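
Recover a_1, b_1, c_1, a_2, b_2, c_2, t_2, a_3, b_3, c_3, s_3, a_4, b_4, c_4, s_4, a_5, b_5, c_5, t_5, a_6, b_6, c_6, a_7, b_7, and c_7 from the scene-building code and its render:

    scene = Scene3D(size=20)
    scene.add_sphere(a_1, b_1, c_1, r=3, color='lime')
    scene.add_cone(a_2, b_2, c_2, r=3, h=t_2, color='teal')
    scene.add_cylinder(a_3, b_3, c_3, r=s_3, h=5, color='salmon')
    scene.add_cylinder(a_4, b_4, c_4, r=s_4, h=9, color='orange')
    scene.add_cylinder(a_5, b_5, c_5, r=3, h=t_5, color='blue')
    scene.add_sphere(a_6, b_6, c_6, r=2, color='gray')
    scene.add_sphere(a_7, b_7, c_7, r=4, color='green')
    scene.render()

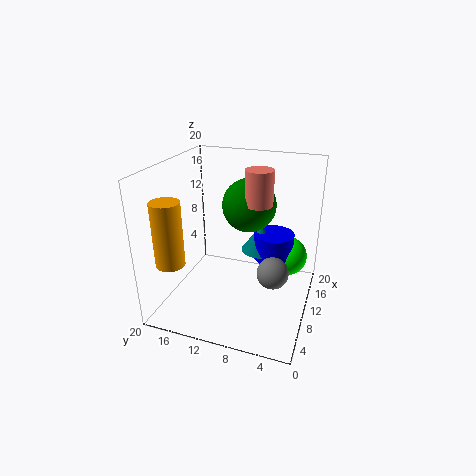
a_1 = 16; b_1 = 4; c_1 = 5; a_2 = 15; b_2 = 8; c_2 = 6; t_2 = 4; a_3 = 13; b_3 = 8; c_3 = 14; s_3 = 2; a_4 = 5; b_4 = 18; c_4 = 7; s_4 = 2; a_5 = 15; b_5 = 6; c_5 = 5; t_5 = 4; a_6 = 6; b_6 = 4; c_6 = 8; a_7 = 15; b_7 = 10; c_7 = 13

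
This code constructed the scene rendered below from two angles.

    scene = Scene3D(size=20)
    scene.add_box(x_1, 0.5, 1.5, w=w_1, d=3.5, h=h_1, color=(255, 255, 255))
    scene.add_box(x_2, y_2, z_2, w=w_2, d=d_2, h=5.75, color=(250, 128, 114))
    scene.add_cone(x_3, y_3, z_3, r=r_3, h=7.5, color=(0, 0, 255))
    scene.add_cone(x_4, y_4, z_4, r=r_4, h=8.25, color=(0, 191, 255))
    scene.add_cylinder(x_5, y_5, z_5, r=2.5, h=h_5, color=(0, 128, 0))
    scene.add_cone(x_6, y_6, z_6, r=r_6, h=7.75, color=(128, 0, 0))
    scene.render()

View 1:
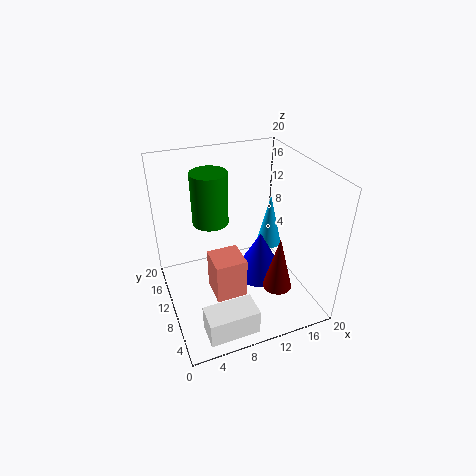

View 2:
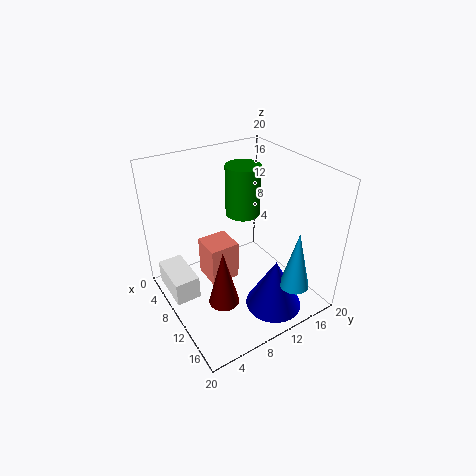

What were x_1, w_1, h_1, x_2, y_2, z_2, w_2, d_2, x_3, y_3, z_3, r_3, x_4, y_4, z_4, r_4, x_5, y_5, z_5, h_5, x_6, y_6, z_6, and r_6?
x_1 = 2.75, w_1 = 6.5, h_1 = 3.5, x_2 = 5.5, y_2 = 6, z_2 = 3, w_2 = 4.25, d_2 = 4.25, x_3 = 15, y_3 = 13, z_3 = 0.25, r_3 = 4, x_4 = 17.25, y_4 = 14.5, z_4 = 4.75, r_4 = 2, x_5 = 7, y_5 = 12.75, z_5 = 11.75, h_5 = 7.25, x_6 = 14, y_6 = 5.25, z_6 = 4, r_6 = 2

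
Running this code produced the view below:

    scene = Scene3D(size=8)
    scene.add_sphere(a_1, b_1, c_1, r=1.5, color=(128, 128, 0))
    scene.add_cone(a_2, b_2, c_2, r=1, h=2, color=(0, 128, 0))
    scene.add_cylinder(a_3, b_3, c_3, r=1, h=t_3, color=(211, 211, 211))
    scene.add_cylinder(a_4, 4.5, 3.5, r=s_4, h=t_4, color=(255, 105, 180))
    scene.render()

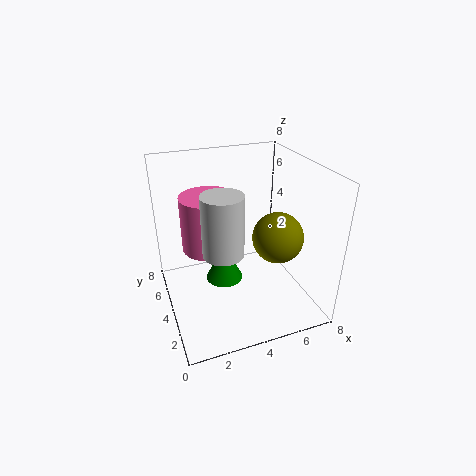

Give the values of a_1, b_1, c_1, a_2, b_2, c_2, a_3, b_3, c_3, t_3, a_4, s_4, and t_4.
a_1 = 6.5
b_1 = 4
c_1 = 3.5
a_2 = 3
b_2 = 3.5
c_2 = 2
a_3 = 2.5
b_3 = 2
c_3 = 4.5
t_3 = 3
a_4 = 2.5
s_4 = 1.5
t_4 = 3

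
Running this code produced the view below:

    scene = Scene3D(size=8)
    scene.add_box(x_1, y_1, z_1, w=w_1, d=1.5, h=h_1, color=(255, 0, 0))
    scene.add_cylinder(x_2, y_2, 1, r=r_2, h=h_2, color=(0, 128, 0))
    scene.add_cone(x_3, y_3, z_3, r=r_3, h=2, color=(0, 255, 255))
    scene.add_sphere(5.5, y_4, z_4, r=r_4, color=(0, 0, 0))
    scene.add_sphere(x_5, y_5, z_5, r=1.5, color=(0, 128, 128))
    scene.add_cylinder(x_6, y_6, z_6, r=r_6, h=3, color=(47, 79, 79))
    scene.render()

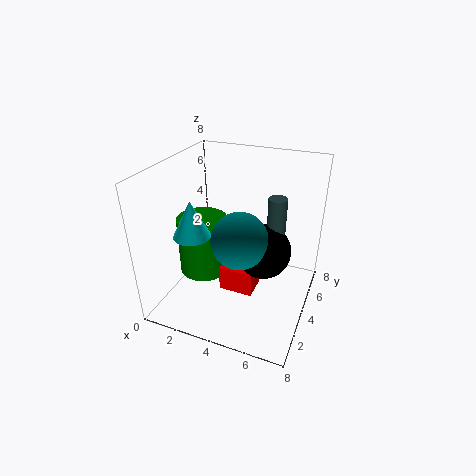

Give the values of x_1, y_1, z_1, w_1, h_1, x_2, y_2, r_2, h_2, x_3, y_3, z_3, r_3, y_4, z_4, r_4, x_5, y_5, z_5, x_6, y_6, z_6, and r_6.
x_1 = 3
y_1 = 3.5
z_1 = 0.5
w_1 = 2
h_1 = 1.5
x_2 = 1.5
y_2 = 4.5
r_2 = 1.5
h_2 = 3.5
x_3 = 2
y_3 = 2.5
z_3 = 4.5
r_3 = 1
y_4 = 4
z_4 = 3.5
r_4 = 1.5
x_5 = 4.5
y_5 = 3
z_5 = 4.5
x_6 = 6
y_6 = 4.5
z_6 = 3.5
r_6 = 0.5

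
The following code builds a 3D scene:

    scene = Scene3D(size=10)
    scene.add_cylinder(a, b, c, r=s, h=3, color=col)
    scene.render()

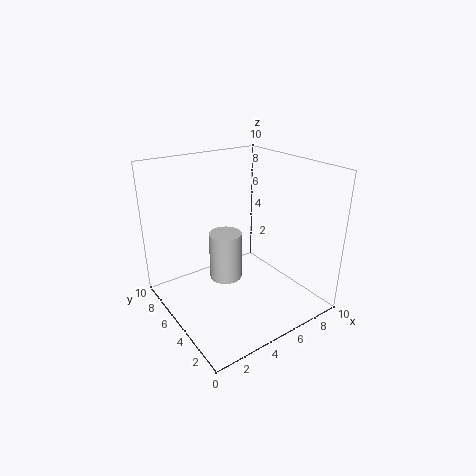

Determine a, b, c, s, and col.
a = 3
b = 3.5
c = 3.5
s = 1
col = 'lightgray'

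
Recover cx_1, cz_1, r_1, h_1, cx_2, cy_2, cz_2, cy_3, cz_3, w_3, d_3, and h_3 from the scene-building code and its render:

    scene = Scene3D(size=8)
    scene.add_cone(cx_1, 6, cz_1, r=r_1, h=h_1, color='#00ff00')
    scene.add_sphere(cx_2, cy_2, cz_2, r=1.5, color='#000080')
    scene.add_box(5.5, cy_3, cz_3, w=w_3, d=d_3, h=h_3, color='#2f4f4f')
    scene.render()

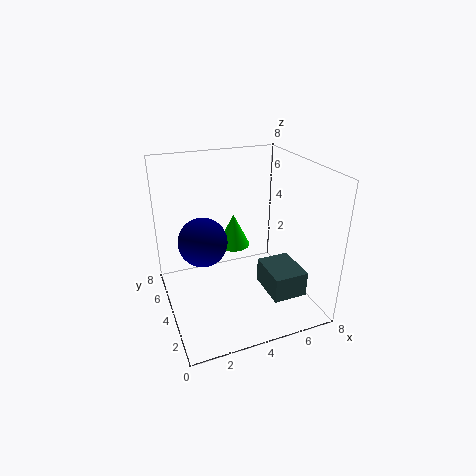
cx_1 = 4.5; cz_1 = 2.5; r_1 = 1; h_1 = 2; cx_2 = 2.5; cy_2 = 6; cz_2 = 3; cy_3 = 2; cz_3 = 0.5; w_3 = 2; d_3 = 2.5; h_3 = 1.5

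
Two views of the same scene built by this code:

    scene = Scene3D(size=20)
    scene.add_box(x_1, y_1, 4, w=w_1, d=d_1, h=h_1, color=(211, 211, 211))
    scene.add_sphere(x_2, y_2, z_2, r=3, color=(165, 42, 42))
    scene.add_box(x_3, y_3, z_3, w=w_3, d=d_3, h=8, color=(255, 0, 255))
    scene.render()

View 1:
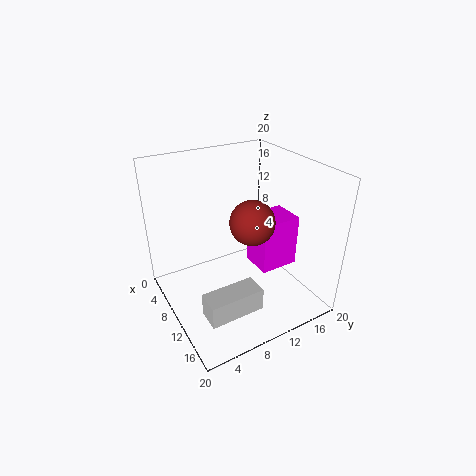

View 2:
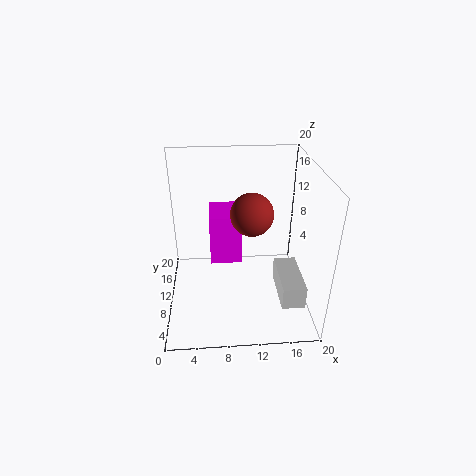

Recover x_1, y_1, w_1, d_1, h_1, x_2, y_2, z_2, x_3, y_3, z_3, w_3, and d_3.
x_1 = 15; y_1 = 2; w_1 = 3; d_1 = 7; h_1 = 3; x_2 = 12; y_2 = 11; z_2 = 13; x_3 = 6; y_3 = 14; z_3 = 3; w_3 = 5; d_3 = 6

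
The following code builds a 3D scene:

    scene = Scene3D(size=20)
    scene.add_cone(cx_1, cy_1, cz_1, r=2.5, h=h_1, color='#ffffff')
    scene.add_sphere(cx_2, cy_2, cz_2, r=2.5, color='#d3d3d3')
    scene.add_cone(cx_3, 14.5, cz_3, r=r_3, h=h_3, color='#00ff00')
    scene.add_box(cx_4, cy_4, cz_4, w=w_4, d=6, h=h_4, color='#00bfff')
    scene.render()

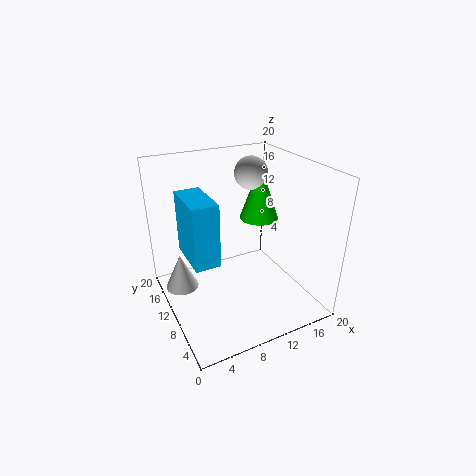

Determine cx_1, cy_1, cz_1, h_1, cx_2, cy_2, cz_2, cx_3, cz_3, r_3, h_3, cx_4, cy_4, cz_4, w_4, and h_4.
cx_1 = 3; cy_1 = 15.5; cz_1 = 0.5; h_1 = 5.5; cx_2 = 15; cy_2 = 15.5; cz_2 = 17; cx_3 = 16; cz_3 = 10; r_3 = 3; h_3 = 8.5; cx_4 = 1.5; cy_4 = 3.5; cz_4 = 11; w_4 = 3; h_4 = 7.5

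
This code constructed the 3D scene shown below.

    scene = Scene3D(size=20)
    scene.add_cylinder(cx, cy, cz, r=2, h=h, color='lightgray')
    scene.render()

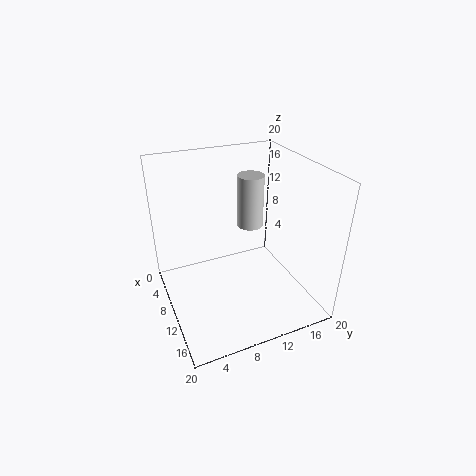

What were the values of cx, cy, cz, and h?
cx = 5.5; cy = 14; cz = 9; h = 8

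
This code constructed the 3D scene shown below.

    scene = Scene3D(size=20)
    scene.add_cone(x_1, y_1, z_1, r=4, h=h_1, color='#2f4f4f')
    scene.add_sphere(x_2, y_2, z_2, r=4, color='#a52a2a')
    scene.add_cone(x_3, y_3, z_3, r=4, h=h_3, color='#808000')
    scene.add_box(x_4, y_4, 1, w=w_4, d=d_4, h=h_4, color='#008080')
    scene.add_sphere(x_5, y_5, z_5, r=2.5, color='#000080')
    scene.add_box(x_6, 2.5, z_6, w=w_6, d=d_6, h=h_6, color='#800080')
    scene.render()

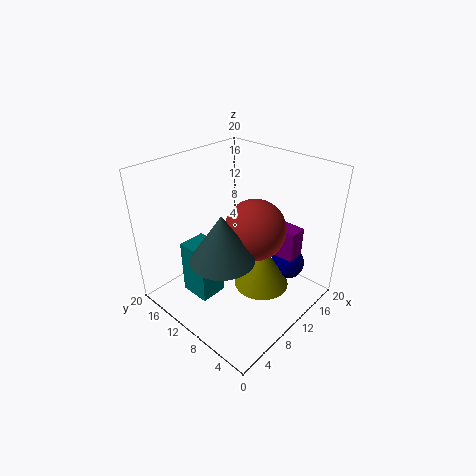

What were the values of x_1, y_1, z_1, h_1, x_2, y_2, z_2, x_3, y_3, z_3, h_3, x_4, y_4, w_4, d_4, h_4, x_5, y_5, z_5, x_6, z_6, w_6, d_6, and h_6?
x_1 = 4.5, y_1 = 7.5, z_1 = 10.5, h_1 = 6, x_2 = 10, y_2 = 7, z_2 = 12.5, x_3 = 12.5, y_3 = 7.5, z_3 = 2, h_3 = 6.5, x_4 = 4.5, y_4 = 11.5, w_4 = 4, d_4 = 4.5, h_4 = 8, x_5 = 17, y_5 = 6, z_5 = 4, x_6 = 12, z_6 = 8.5, w_6 = 2.5, d_6 = 6, h_6 = 4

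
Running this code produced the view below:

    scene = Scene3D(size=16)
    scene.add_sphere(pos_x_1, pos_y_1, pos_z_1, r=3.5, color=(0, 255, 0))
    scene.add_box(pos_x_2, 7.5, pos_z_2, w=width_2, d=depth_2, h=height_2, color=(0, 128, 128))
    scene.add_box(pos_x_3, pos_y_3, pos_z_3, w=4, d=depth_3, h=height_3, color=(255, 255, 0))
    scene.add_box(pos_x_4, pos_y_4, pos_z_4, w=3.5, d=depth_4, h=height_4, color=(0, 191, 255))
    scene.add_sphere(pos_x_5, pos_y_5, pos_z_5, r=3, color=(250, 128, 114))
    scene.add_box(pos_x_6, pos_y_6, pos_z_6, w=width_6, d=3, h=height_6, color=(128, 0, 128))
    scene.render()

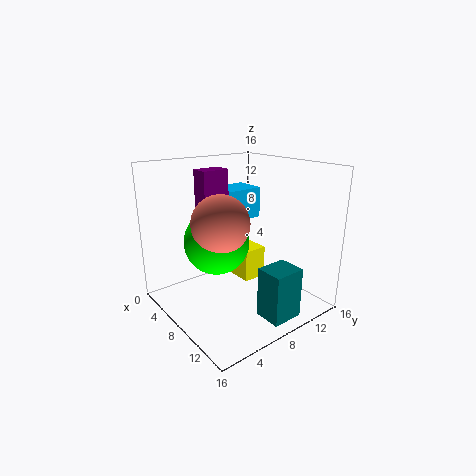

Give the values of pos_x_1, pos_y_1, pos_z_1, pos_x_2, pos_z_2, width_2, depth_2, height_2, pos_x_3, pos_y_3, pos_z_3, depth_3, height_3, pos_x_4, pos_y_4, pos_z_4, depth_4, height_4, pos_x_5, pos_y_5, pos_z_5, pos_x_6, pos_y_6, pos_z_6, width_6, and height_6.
pos_x_1 = 7.5; pos_y_1 = 5.5; pos_z_1 = 8; pos_x_2 = 12; pos_z_2 = 0.5; width_2 = 3; depth_2 = 3.5; height_2 = 5.5; pos_x_3 = 2.5; pos_y_3 = 10.5; pos_z_3 = 1; depth_3 = 3; height_3 = 4; pos_x_4 = 3.5; pos_y_4 = 7.5; pos_z_4 = 9.5; depth_4 = 4.5; height_4 = 3.5; pos_x_5 = 9; pos_y_5 = 5; pos_z_5 = 10.5; pos_x_6 = 5; pos_y_6 = 4.5; pos_z_6 = 9; width_6 = 2; height_6 = 6.5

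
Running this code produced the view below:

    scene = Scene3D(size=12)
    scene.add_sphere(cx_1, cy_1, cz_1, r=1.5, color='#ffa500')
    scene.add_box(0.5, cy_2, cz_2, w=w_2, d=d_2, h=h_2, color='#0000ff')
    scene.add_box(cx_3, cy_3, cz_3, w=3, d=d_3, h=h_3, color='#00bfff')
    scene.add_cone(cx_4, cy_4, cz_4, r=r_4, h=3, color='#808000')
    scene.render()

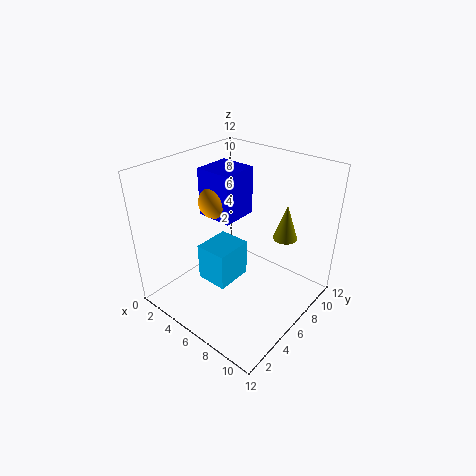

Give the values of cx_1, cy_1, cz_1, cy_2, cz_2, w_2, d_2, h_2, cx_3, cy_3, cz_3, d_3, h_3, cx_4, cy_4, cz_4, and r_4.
cx_1 = 2, cy_1 = 7.5, cz_1 = 7.5, cy_2 = 7, cz_2 = 6, w_2 = 3.5, d_2 = 3.5, h_2 = 4.5, cx_3 = 2, cy_3 = 5, cz_3 = 0.5, d_3 = 3.5, h_3 = 3.5, cx_4 = 9, cy_4 = 8.5, cz_4 = 6, r_4 = 1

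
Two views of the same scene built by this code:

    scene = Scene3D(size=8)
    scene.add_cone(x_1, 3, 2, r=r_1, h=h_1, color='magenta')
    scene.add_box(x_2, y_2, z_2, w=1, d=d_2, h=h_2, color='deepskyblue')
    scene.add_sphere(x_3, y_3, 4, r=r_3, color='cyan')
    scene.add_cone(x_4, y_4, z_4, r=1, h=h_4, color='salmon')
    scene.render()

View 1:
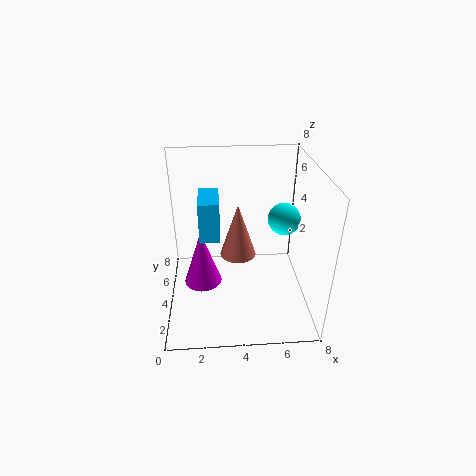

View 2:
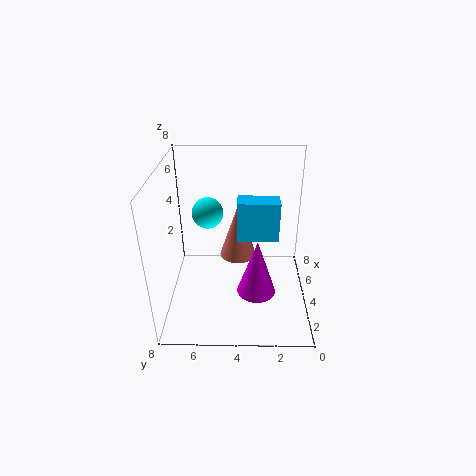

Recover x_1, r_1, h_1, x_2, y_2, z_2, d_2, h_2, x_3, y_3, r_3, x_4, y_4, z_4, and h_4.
x_1 = 2, r_1 = 1, h_1 = 3, x_2 = 2, y_2 = 2, z_2 = 5, d_2 = 2, h_2 = 2, x_3 = 7, y_3 = 6, r_3 = 1, x_4 = 4, y_4 = 4, z_4 = 3, h_4 = 3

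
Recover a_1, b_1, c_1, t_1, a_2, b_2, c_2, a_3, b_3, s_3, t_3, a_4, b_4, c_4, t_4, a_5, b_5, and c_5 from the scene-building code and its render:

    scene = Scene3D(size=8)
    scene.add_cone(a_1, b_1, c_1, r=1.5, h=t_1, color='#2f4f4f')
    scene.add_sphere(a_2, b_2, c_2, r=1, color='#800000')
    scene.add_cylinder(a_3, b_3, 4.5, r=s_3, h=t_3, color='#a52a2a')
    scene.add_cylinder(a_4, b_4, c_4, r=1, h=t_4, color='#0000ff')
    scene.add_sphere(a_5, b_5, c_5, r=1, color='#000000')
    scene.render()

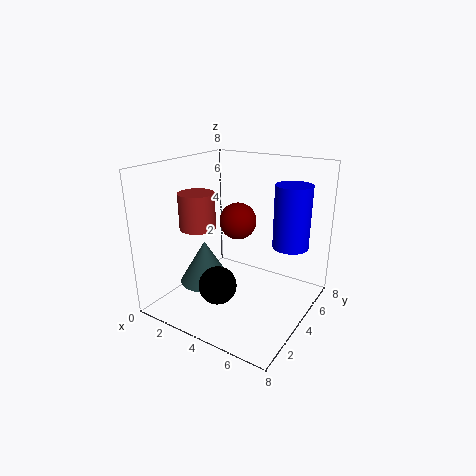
a_1 = 2; b_1 = 3.5; c_1 = 1; t_1 = 2.5; a_2 = 4; b_2 = 4; c_2 = 5; a_3 = 2; b_3 = 3; s_3 = 1; t_3 = 2; a_4 = 6.5; b_4 = 5.5; c_4 = 3.5; t_4 = 3.5; a_5 = 4; b_5 = 2; c_5 = 2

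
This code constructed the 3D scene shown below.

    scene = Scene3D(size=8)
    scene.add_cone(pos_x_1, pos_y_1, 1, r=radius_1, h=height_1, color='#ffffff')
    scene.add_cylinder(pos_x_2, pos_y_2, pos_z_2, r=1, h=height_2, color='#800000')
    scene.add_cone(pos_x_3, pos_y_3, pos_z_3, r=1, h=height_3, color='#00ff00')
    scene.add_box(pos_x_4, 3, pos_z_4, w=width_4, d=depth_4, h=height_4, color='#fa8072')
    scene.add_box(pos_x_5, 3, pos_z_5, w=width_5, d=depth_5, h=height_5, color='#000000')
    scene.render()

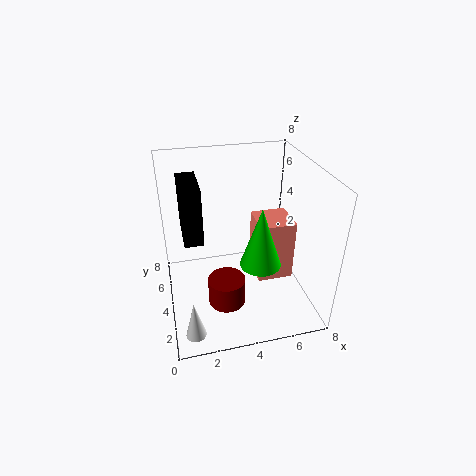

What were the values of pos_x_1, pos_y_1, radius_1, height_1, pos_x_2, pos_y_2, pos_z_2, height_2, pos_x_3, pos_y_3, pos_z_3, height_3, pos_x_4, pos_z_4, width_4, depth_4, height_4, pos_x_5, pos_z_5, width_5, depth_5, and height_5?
pos_x_1 = 1
pos_y_1 = 0.5
radius_1 = 0.5
height_1 = 2
pos_x_2 = 3
pos_y_2 = 2.5
pos_z_2 = 1
height_2 = 1.5
pos_x_3 = 4.5
pos_y_3 = 1.5
pos_z_3 = 4
height_3 = 3
pos_x_4 = 5
pos_z_4 = 1.5
width_4 = 2
depth_4 = 2
height_4 = 3.5
pos_x_5 = 1
pos_z_5 = 4.5
width_5 = 1
depth_5 = 2.5
height_5 = 3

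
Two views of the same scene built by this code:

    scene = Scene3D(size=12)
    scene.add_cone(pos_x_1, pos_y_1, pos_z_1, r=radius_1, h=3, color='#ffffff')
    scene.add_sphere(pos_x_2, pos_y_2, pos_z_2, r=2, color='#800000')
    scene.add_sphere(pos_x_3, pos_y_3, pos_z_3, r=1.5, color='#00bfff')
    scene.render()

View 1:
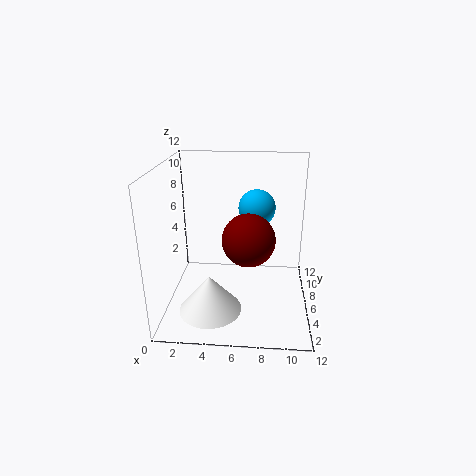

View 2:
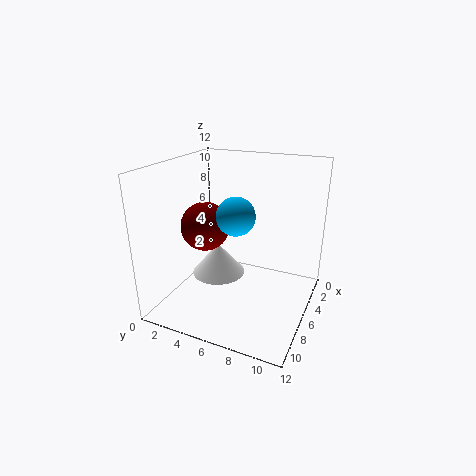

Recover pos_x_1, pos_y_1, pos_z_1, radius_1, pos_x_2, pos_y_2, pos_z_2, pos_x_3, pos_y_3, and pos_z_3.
pos_x_1 = 4, pos_y_1 = 3, pos_z_1 = 1, radius_1 = 2.5, pos_x_2 = 7, pos_y_2 = 3.5, pos_z_2 = 7, pos_x_3 = 7.5, pos_y_3 = 6.5, pos_z_3 = 8.5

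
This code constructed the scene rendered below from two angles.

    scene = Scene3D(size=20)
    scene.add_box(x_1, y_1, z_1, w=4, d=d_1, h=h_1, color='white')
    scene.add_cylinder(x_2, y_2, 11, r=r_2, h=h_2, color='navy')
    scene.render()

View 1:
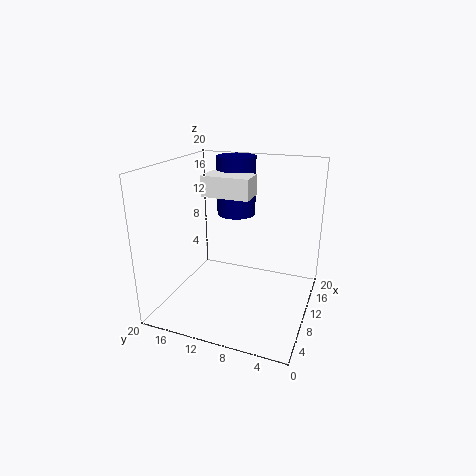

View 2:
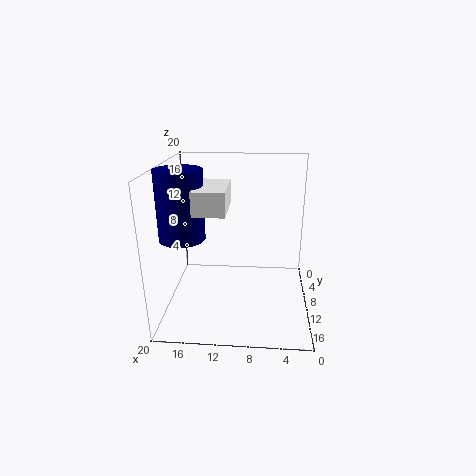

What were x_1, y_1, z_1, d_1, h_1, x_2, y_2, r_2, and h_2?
x_1 = 11
y_1 = 9
z_1 = 15
d_1 = 7
h_1 = 3
x_2 = 17
y_2 = 13
r_2 = 3
h_2 = 9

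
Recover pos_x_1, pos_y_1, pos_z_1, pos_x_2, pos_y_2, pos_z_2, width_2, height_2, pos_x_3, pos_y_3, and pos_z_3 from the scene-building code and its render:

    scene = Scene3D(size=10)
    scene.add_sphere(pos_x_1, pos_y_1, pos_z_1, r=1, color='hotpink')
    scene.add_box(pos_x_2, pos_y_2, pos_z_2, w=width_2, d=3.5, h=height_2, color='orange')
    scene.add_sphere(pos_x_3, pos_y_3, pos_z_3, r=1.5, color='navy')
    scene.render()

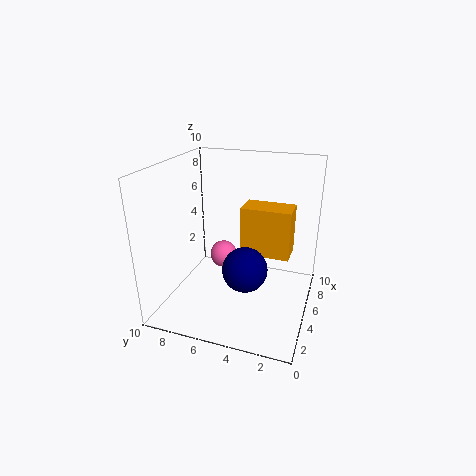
pos_x_1 = 6, pos_y_1 = 6.5, pos_z_1 = 3, pos_x_2 = 5.5, pos_y_2 = 1.5, pos_z_2 = 3.5, width_2 = 2, height_2 = 3.5, pos_x_3 = 3.5, pos_y_3 = 4, pos_z_3 = 3.5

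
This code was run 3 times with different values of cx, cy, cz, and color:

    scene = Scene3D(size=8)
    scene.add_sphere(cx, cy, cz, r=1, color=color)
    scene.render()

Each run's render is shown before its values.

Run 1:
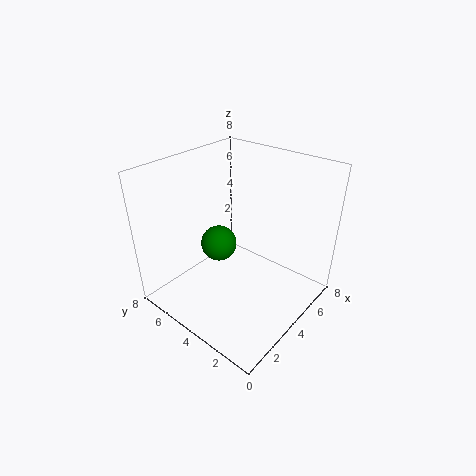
cx = 3.5, cy = 5, cz = 3.5, color = 'green'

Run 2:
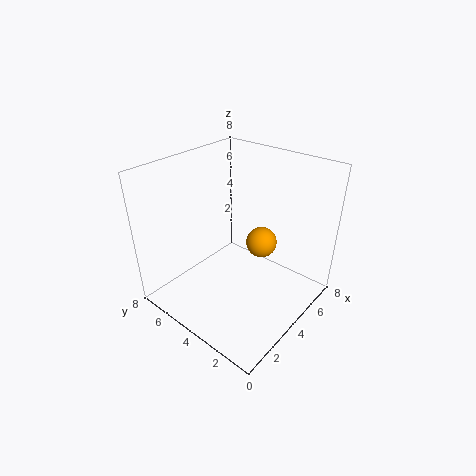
cx = 7, cy = 4.5, cz = 2, color = 'orange'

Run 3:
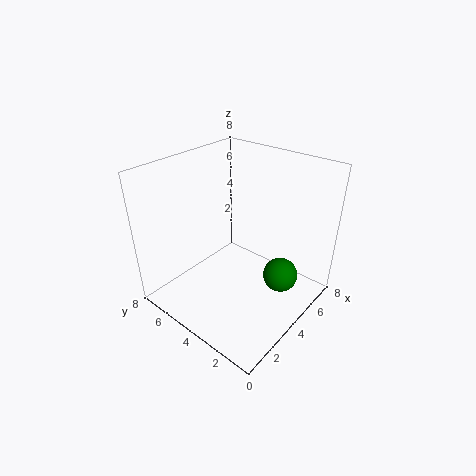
cx = 5.5, cy = 2, cz = 1.5, color = 'green'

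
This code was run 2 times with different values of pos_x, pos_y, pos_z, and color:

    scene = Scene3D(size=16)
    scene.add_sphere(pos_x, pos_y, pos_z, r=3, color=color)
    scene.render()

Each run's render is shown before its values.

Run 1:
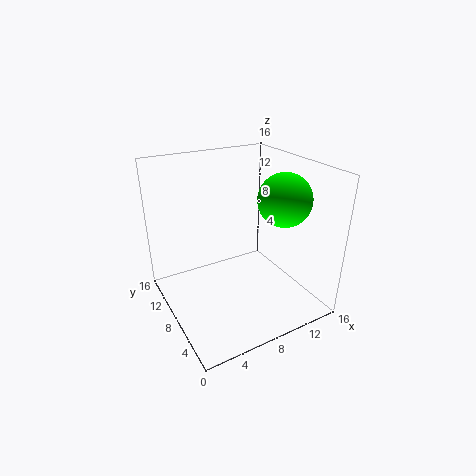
pos_x = 13
pos_y = 6.5
pos_z = 12
color = 'lime'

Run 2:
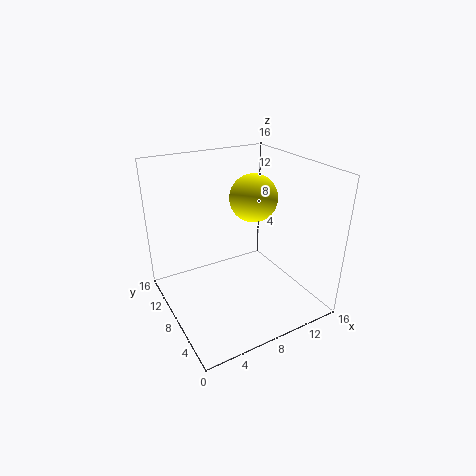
pos_x = 12.5
pos_y = 12
pos_z = 10.5
color = 'yellow'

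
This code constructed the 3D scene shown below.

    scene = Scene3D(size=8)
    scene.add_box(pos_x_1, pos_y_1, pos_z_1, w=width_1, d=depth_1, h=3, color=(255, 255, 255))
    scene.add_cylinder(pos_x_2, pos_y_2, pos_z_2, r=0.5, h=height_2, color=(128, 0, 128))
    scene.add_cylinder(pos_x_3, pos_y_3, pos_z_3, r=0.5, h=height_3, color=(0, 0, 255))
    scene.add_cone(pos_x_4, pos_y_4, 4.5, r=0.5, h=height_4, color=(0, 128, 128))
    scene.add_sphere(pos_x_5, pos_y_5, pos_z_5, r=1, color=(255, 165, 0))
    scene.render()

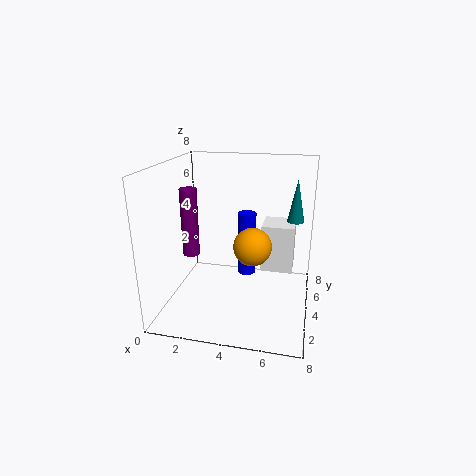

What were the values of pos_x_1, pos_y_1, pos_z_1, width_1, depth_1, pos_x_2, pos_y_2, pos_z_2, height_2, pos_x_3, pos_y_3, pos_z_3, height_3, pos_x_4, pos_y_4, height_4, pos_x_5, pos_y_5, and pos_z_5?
pos_x_1 = 5, pos_y_1 = 6, pos_z_1 = 1, width_1 = 2, depth_1 = 2, pos_x_2 = 1, pos_y_2 = 4.5, pos_z_2 = 2.5, height_2 = 4, pos_x_3 = 4.5, pos_y_3 = 4, pos_z_3 = 2, height_3 = 3.5, pos_x_4 = 7, pos_y_4 = 6, height_4 = 2.5, pos_x_5 = 5, pos_y_5 = 3, pos_z_5 = 4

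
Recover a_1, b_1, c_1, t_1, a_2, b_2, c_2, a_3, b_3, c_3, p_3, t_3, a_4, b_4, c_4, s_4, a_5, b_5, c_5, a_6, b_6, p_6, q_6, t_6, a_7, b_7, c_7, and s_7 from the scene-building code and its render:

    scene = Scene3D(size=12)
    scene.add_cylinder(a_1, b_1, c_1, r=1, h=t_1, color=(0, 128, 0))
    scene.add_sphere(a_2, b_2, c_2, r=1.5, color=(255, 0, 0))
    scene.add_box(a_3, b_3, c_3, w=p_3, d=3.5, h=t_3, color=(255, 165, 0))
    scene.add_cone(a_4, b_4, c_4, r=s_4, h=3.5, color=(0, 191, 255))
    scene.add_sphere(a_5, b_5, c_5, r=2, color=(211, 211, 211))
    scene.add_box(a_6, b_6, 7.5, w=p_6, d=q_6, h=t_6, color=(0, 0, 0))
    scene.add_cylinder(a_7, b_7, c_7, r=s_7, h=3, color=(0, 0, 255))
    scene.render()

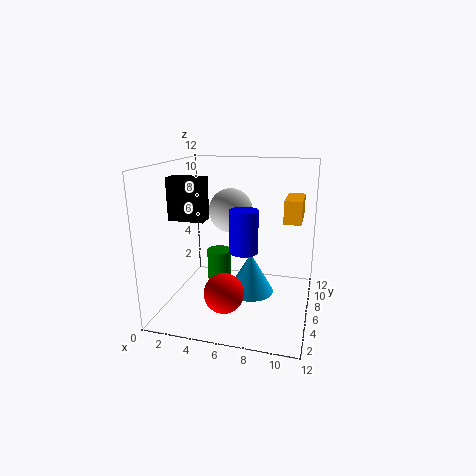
a_1 = 4.5
b_1 = 5.5
c_1 = 2.5
t_1 = 2.5
a_2 = 6
b_2 = 2
c_2 = 3
a_3 = 9.5
b_3 = 7.5
c_3 = 7
p_3 = 1.5
t_3 = 2
a_4 = 7
b_4 = 6.5
c_4 = 1
s_4 = 2
a_5 = 4.5
b_5 = 9
c_5 = 7.5
a_6 = 0.5
b_6 = 4.5
p_6 = 3
q_6 = 1.5
t_6 = 3.5
a_7 = 7.5
b_7 = 2
c_7 = 6.5
s_7 = 1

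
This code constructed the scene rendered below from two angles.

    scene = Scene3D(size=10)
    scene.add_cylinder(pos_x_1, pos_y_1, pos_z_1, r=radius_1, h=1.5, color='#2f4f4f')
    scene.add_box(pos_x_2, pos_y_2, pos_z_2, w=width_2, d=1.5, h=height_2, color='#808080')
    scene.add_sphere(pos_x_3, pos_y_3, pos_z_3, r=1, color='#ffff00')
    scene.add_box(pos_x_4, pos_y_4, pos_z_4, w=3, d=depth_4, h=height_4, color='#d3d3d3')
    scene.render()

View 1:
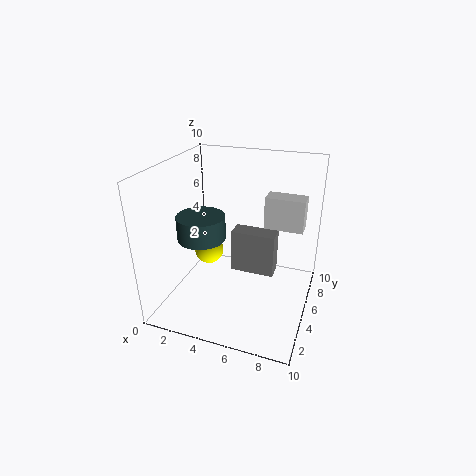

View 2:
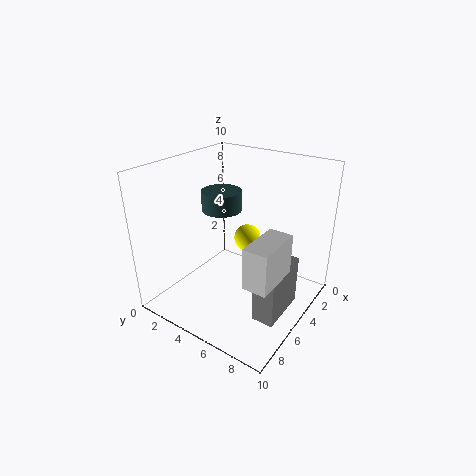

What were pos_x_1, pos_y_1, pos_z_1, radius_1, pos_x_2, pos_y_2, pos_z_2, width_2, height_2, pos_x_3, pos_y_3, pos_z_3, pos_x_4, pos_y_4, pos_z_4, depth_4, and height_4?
pos_x_1 = 3.5
pos_y_1 = 2.5
pos_z_1 = 6
radius_1 = 1.5
pos_x_2 = 3.5
pos_y_2 = 7.5
pos_z_2 = 0.5
width_2 = 3.5
height_2 = 3.5
pos_x_3 = 3
pos_y_3 = 4.5
pos_z_3 = 4
pos_x_4 = 6
pos_y_4 = 8
pos_z_4 = 4.5
depth_4 = 1.5
height_4 = 2.5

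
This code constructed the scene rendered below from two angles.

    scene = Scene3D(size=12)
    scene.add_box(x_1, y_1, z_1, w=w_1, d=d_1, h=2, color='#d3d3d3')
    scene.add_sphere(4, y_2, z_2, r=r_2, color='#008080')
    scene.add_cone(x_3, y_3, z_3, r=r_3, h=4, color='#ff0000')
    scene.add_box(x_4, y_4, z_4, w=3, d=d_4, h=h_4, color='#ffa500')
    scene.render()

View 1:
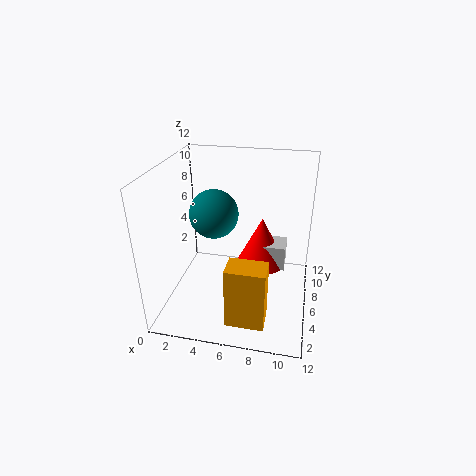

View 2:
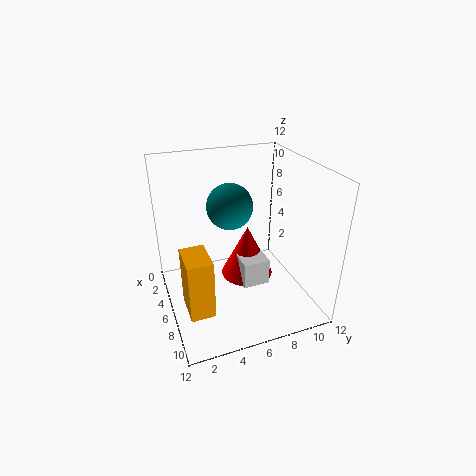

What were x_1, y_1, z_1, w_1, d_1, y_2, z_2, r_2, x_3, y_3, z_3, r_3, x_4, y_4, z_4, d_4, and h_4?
x_1 = 8; y_1 = 5; z_1 = 4; w_1 = 2; d_1 = 2; y_2 = 6; z_2 = 8; r_2 = 2; x_3 = 8; y_3 = 6; z_3 = 4; r_3 = 2; x_4 = 6; y_4 = 1; z_4 = 1; d_4 = 2; h_4 = 5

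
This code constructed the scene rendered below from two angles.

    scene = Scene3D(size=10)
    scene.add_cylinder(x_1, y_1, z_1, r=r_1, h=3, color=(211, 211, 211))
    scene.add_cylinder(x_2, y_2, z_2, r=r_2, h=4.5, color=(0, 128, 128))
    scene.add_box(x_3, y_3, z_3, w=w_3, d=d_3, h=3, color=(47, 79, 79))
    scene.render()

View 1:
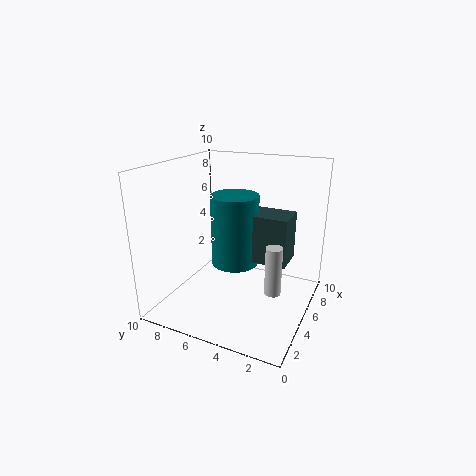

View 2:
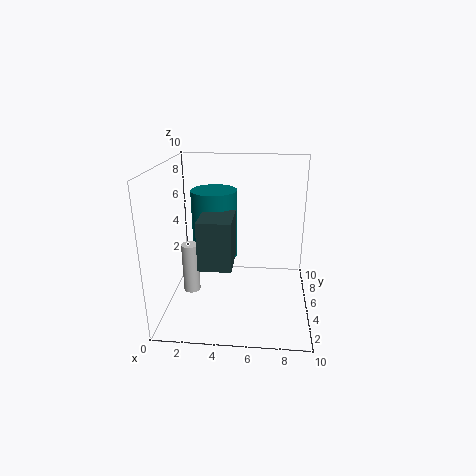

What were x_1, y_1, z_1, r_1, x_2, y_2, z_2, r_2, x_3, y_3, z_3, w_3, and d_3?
x_1 = 2.5; y_1 = 1.5; z_1 = 3; r_1 = 0.5; x_2 = 3.5; y_2 = 4.5; z_2 = 4; r_2 = 1.5; x_3 = 3; y_3 = 1; z_3 = 4.5; w_3 = 2; d_3 = 2.5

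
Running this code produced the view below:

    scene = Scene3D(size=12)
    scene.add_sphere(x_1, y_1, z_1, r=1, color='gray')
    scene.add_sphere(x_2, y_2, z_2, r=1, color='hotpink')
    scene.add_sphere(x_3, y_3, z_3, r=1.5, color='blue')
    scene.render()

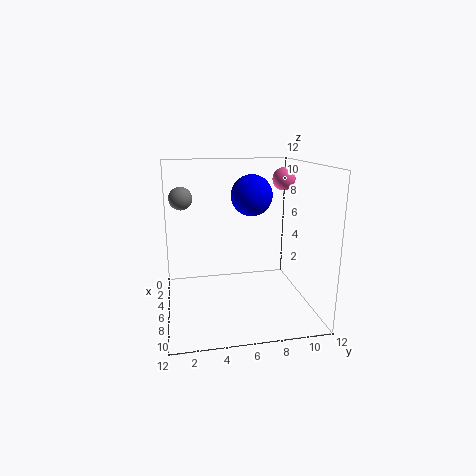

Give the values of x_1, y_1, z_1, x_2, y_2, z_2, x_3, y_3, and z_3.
x_1 = 3.5, y_1 = 1.5, z_1 = 9, x_2 = 4, y_2 = 10.5, z_2 = 10.5, x_3 = 8.5, y_3 = 6.5, z_3 = 10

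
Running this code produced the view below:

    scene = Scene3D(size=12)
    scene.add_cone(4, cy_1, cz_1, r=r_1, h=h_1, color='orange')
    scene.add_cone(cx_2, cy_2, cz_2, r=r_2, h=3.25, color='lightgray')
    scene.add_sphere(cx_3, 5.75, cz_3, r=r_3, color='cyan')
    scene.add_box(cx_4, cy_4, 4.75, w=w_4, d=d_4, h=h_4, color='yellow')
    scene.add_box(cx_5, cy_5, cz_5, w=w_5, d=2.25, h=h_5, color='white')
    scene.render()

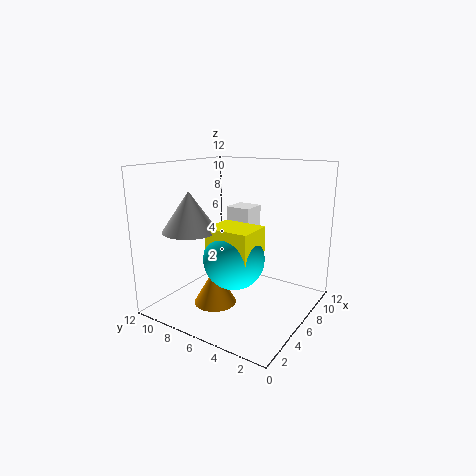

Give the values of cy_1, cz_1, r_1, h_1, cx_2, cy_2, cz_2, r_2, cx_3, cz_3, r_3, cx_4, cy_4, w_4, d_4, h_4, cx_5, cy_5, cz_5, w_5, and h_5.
cy_1 = 7, cz_1 = 0.75, r_1 = 1.75, h_1 = 3, cx_2 = 3.5, cy_2 = 9, cz_2 = 6.75, r_2 = 2.25, cx_3 = 5, cz_3 = 4.5, r_3 = 2.5, cx_4 = 3.5, cy_4 = 3.75, w_4 = 3, d_4 = 3.75, h_4 = 2.5, cx_5 = 8, cy_5 = 6.25, cz_5 = 4.25, w_5 = 2.25, h_5 = 3.75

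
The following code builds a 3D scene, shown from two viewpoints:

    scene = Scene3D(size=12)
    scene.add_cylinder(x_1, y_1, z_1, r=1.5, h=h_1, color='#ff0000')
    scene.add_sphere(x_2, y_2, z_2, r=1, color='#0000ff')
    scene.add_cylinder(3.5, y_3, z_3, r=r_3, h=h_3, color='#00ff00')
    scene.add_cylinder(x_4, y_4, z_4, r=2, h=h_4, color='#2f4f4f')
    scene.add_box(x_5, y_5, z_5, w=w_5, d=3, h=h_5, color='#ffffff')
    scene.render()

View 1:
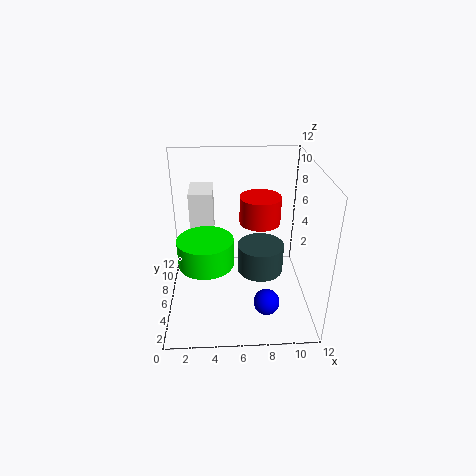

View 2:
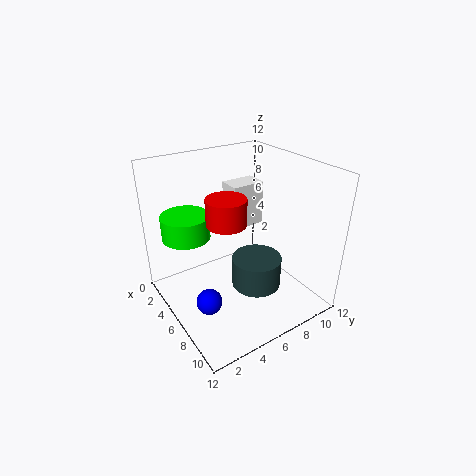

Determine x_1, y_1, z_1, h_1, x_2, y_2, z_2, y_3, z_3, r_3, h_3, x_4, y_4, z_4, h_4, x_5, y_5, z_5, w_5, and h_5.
x_1 = 7.5
y_1 = 4
z_1 = 8.5
h_1 = 2
x_2 = 8
y_2 = 2
z_2 = 2.5
y_3 = 2.5
z_3 = 6
r_3 = 2
h_3 = 2
x_4 = 8
y_4 = 6.5
z_4 = 2.5
h_4 = 2.5
x_5 = 2
y_5 = 7
z_5 = 5.5
w_5 = 2
h_5 = 4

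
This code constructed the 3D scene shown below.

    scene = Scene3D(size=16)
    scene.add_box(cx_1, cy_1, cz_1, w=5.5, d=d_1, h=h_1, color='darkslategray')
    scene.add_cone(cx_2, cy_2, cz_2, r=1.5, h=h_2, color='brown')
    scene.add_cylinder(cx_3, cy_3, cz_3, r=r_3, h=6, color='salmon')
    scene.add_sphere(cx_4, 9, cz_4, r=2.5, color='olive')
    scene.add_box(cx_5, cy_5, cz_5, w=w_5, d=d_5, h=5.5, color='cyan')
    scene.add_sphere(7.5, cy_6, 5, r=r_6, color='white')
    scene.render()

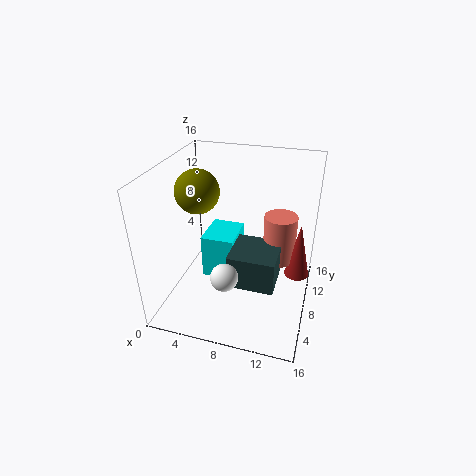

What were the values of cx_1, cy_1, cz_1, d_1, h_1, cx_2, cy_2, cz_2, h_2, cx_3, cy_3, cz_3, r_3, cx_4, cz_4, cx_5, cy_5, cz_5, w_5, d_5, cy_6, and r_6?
cx_1 = 7; cy_1 = 6.5; cz_1 = 2; d_1 = 5.5; h_1 = 4; cx_2 = 14.5; cy_2 = 12; cz_2 = 1.5; h_2 = 7; cx_3 = 12; cy_3 = 12.5; cz_3 = 3; r_3 = 2; cx_4 = 3; cz_4 = 12.5; cx_5 = 3; cy_5 = 9; cz_5 = 1; w_5 = 4; d_5 = 5; cy_6 = 4.5; r_6 = 1.5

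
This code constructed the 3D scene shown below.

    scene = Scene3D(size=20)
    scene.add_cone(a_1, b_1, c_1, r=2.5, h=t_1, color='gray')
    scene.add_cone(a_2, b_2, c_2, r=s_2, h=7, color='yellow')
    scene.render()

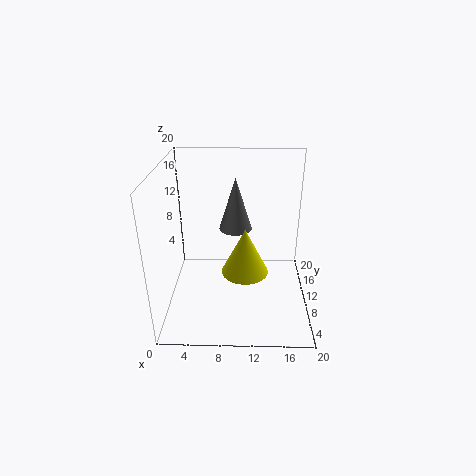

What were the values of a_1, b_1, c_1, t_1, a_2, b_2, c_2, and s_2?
a_1 = 9.5
b_1 = 15
c_1 = 9
t_1 = 8
a_2 = 11
b_2 = 11.5
c_2 = 3.5
s_2 = 3.5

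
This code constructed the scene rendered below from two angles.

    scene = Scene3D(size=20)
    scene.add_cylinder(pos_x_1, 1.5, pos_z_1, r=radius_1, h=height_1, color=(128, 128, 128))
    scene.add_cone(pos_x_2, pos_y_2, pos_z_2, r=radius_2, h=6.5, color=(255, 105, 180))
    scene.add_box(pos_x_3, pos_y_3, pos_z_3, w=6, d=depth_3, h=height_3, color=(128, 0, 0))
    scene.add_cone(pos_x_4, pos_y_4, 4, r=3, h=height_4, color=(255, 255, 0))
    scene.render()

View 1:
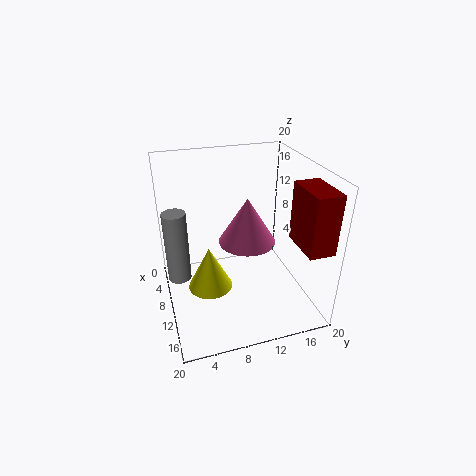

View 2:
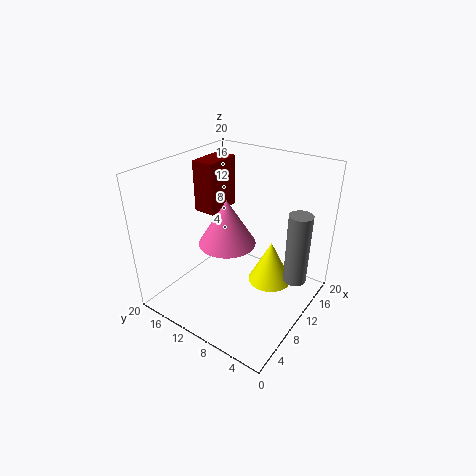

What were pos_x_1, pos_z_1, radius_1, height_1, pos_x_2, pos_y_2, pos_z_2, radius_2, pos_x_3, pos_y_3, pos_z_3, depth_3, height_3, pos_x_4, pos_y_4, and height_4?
pos_x_1 = 11
pos_z_1 = 6
radius_1 = 1.5
height_1 = 9.5
pos_x_2 = 9.5
pos_y_2 = 11.5
pos_z_2 = 9
radius_2 = 4
pos_x_3 = 12.5
pos_y_3 = 16.5
pos_z_3 = 10.5
depth_3 = 3.5
height_3 = 8
pos_x_4 = 11.5
pos_y_4 = 5.5
height_4 = 6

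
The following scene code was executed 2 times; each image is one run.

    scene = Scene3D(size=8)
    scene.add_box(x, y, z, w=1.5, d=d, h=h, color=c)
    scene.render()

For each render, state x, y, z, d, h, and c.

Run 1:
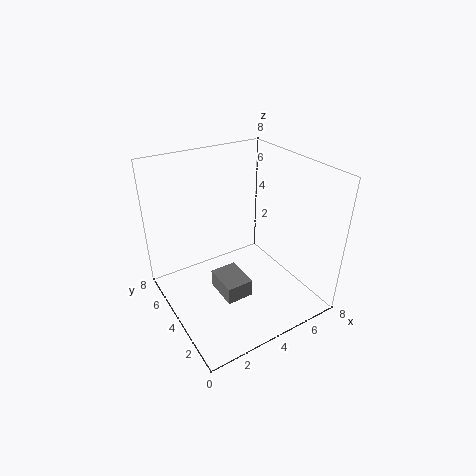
x = 2.5, y = 2.5, z = 1, d = 2, h = 1, c = 'gray'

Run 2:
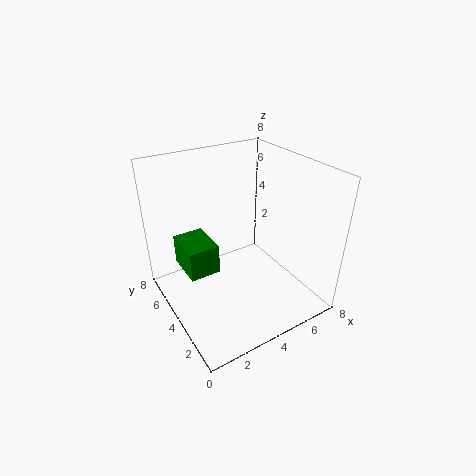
x = 0.5, y = 2.5, z = 3.5, d = 2, h = 1.5, c = 'green'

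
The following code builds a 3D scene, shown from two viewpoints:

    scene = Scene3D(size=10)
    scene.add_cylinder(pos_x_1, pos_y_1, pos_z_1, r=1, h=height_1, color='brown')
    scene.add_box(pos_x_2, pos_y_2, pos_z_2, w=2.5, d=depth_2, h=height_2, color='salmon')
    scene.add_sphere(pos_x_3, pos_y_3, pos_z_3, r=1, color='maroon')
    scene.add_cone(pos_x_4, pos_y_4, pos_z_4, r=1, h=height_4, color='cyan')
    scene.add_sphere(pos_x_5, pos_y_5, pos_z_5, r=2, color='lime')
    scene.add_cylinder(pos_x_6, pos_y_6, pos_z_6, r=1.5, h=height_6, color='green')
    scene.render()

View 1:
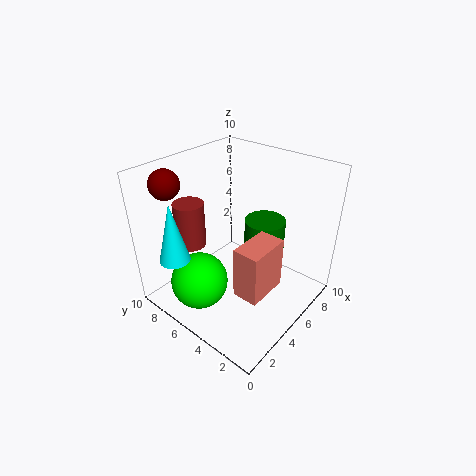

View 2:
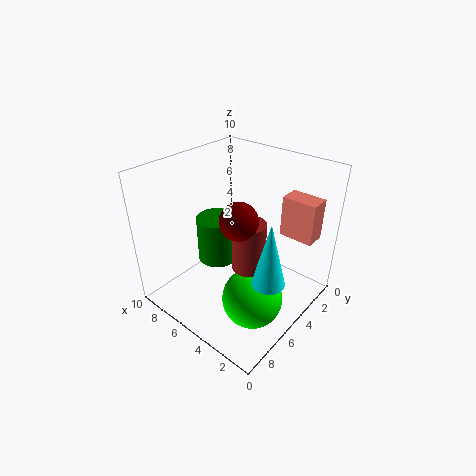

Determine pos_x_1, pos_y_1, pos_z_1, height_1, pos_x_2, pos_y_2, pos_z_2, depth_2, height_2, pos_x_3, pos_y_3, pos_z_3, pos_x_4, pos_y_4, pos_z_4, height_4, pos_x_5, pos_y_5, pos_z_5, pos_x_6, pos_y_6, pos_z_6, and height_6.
pos_x_1 = 2.5; pos_y_1 = 7; pos_z_1 = 5; height_1 = 3; pos_x_2 = 1; pos_y_2 = 0.5; pos_z_2 = 4.5; depth_2 = 1.5; height_2 = 3; pos_x_3 = 2; pos_y_3 = 8.5; pos_z_3 = 9; pos_x_4 = 1; pos_y_4 = 7; pos_z_4 = 4.5; height_4 = 4; pos_x_5 = 2.5; pos_y_5 = 6.5; pos_z_5 = 2; pos_x_6 = 7.5; pos_y_6 = 4.5; pos_z_6 = 2; height_6 = 3.5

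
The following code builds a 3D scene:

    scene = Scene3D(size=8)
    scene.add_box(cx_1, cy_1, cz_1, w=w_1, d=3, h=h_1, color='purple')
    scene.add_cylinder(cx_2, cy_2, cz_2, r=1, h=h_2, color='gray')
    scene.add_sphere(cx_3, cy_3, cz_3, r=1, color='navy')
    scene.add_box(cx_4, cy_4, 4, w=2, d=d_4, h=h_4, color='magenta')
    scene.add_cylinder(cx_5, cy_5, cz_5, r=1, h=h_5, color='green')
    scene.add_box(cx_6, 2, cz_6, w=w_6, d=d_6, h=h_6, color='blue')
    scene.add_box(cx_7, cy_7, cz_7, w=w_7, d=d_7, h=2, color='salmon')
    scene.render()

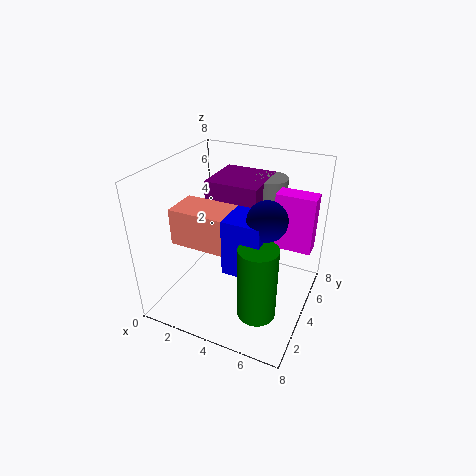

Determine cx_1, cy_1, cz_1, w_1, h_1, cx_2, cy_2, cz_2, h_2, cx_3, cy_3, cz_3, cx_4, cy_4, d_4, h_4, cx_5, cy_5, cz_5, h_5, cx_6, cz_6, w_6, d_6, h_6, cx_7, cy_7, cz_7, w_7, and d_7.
cx_1 = 2; cy_1 = 4; cz_1 = 5; w_1 = 3; h_1 = 2; cx_2 = 5; cy_2 = 6; cz_2 = 6; h_2 = 1; cx_3 = 6; cy_3 = 3; cz_3 = 6; cx_4 = 6; cy_4 = 4; d_4 = 1; h_4 = 3; cx_5 = 6; cy_5 = 2; cz_5 = 1; h_5 = 4; cx_6 = 4; cz_6 = 3; w_6 = 2; d_6 = 3; h_6 = 3; cx_7 = 1; cy_7 = 2; cz_7 = 4; w_7 = 3; d_7 = 2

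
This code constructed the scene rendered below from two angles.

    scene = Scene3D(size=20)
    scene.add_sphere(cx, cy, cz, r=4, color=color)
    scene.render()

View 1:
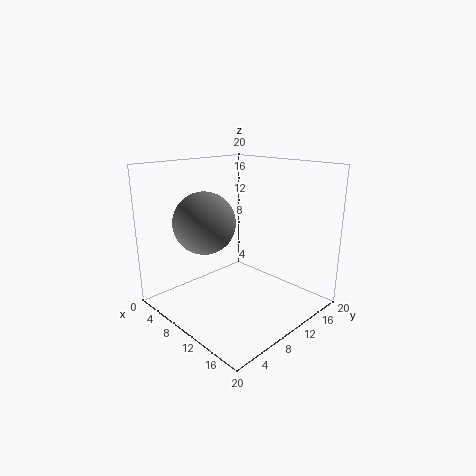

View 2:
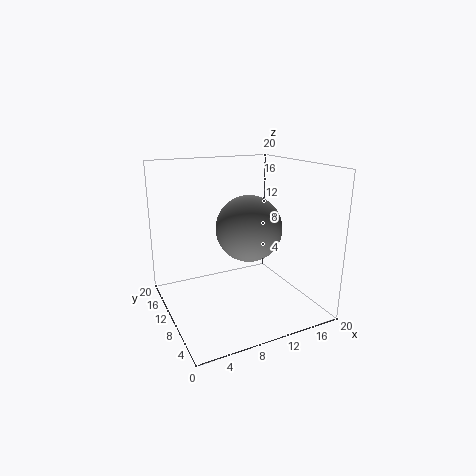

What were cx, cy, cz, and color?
cx = 9, cy = 5, cz = 13, color = 'gray'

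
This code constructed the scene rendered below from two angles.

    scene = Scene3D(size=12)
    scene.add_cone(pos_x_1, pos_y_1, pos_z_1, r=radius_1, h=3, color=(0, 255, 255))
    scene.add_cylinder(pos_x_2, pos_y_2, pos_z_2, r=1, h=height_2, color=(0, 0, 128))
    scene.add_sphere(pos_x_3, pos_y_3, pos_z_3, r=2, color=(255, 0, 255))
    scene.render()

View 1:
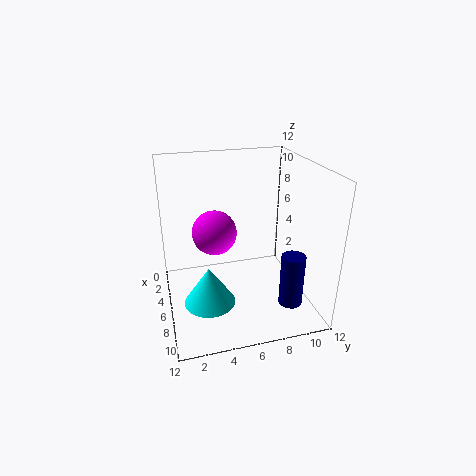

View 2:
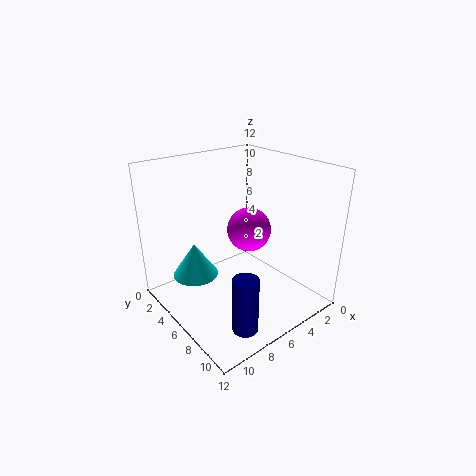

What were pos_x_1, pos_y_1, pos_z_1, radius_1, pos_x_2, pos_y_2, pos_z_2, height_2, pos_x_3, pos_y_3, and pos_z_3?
pos_x_1 = 8.5
pos_y_1 = 3
pos_z_1 = 2
radius_1 = 2
pos_x_2 = 8.5
pos_y_2 = 10
pos_z_2 = 0.5
height_2 = 4.5
pos_x_3 = 3.5
pos_y_3 = 4.5
pos_z_3 = 5.5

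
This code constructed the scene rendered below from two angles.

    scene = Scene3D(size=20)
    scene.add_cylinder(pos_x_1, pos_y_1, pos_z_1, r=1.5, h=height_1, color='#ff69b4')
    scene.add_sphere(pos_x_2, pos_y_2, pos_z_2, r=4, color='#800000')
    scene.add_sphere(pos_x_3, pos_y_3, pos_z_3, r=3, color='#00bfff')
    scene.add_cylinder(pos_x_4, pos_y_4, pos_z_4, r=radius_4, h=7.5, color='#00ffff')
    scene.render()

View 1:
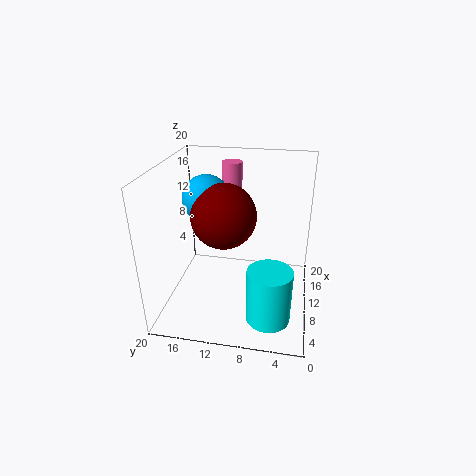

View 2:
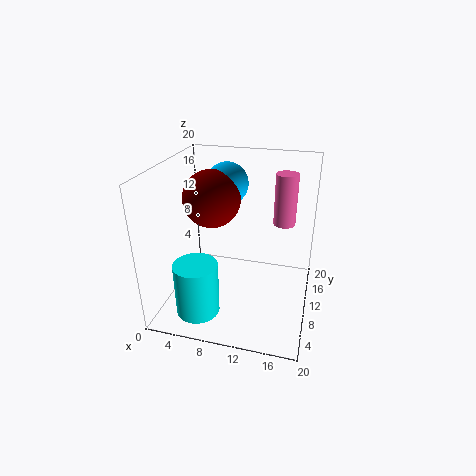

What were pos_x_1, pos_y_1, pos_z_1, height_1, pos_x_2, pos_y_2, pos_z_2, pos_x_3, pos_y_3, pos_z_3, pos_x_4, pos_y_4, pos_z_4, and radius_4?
pos_x_1 = 16
pos_y_1 = 12
pos_z_1 = 12
height_1 = 7
pos_x_2 = 6
pos_y_2 = 11
pos_z_2 = 15
pos_x_3 = 7.5
pos_y_3 = 13.5
pos_z_3 = 16.5
pos_x_4 = 5.5
pos_y_4 = 5
pos_z_4 = 0.5
radius_4 = 3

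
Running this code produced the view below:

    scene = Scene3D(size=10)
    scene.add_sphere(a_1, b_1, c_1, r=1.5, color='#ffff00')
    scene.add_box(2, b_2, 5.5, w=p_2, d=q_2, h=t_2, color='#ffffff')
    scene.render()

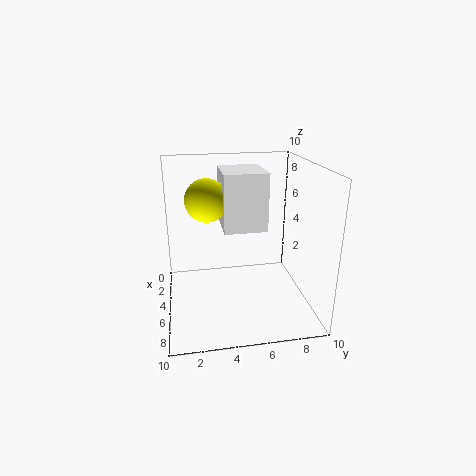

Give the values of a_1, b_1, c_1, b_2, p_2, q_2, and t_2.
a_1 = 4
b_1 = 3
c_1 = 7.5
b_2 = 4
p_2 = 3.5
q_2 = 3
t_2 = 4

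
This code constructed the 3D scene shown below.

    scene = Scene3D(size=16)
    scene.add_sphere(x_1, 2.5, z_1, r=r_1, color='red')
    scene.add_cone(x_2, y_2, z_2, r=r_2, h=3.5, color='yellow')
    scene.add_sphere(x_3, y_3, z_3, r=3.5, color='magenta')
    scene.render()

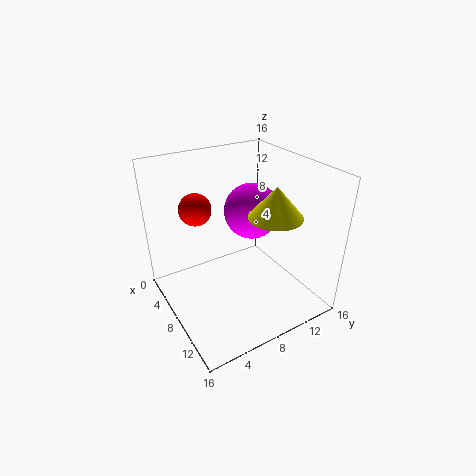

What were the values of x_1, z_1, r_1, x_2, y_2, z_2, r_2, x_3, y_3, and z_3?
x_1 = 9.5; z_1 = 13.5; r_1 = 1.5; x_2 = 10; y_2 = 11.5; z_2 = 10.5; r_2 = 3; x_3 = 4; y_3 = 12.5; z_3 = 8.5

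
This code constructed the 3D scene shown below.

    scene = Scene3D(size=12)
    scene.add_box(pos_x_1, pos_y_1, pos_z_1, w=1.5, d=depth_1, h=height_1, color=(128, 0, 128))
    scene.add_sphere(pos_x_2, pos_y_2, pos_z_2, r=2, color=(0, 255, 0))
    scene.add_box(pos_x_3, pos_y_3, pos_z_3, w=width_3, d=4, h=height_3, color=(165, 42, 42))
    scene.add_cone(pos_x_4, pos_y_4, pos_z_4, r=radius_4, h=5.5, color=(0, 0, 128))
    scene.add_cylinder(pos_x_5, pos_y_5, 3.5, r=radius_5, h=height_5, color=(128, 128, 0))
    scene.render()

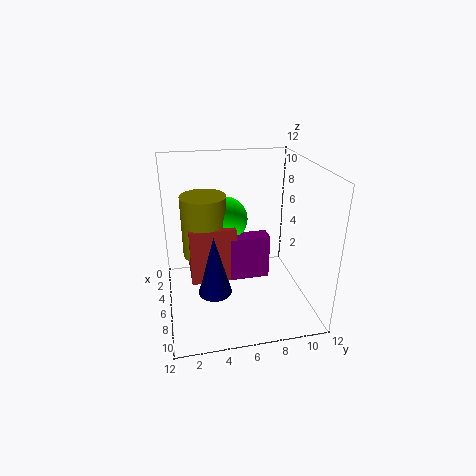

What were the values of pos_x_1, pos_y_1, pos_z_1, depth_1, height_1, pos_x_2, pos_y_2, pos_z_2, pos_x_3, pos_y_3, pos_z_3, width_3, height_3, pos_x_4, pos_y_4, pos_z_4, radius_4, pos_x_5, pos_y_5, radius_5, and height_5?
pos_x_1 = 4; pos_y_1 = 5.5; pos_z_1 = 1.5; depth_1 = 3.5; height_1 = 4; pos_x_2 = 3; pos_y_2 = 5.5; pos_z_2 = 6.5; pos_x_3 = 2; pos_y_3 = 2; pos_z_3 = 1.5; width_3 = 3.5; height_3 = 5; pos_x_4 = 5.5; pos_y_4 = 4; pos_z_4 = 0.5; radius_4 = 1.5; pos_x_5 = 3.5; pos_y_5 = 3.5; radius_5 = 2; height_5 = 5.5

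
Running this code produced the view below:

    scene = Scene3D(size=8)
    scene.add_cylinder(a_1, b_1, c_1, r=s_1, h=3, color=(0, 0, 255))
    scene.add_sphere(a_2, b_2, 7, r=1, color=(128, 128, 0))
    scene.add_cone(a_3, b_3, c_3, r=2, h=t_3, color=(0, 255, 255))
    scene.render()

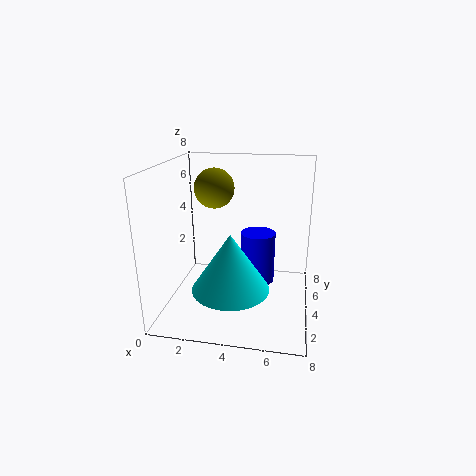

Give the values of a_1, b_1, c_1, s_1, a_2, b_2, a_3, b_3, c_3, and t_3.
a_1 = 5, b_1 = 5, c_1 = 1, s_1 = 1, a_2 = 3, b_2 = 3, a_3 = 4, b_3 = 2, c_3 = 2, t_3 = 3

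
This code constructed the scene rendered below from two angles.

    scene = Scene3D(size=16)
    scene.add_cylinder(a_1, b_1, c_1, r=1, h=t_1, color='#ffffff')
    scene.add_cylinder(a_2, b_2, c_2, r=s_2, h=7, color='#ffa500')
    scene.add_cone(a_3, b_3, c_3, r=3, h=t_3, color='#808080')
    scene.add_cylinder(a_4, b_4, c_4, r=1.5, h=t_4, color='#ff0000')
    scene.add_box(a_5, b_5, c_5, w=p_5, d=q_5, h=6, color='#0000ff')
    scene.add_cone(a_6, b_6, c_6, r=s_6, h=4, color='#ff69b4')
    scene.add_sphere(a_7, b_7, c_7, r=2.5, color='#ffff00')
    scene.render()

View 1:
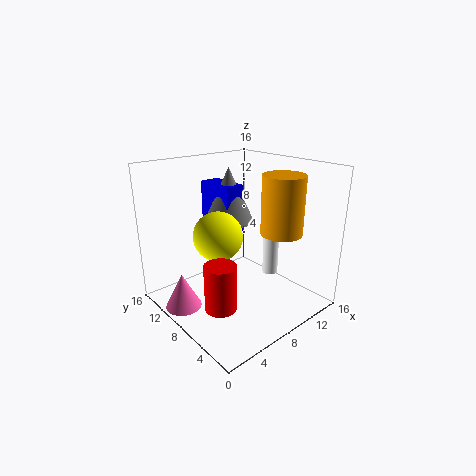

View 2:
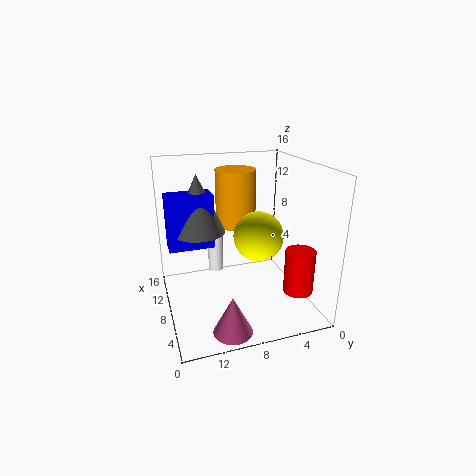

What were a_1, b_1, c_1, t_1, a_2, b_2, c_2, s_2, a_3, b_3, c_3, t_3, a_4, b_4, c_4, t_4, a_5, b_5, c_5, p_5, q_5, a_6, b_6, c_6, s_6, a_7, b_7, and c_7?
a_1 = 14.5, b_1 = 9, c_1 = 1, t_1 = 6.5, a_2 = 13.5, b_2 = 6.5, c_2 = 7.5, s_2 = 2.5, a_3 = 10, b_3 = 12, c_3 = 8.5, t_3 = 6.5, a_4 = 2, b_4 = 3.5, c_4 = 4, t_4 = 4.5, a_5 = 8.5, b_5 = 10.5, c_5 = 7, p_5 = 2.5, q_5 = 5, a_6 = 2, b_6 = 10.5, c_6 = 0.5, s_6 = 2, a_7 = 4.5, b_7 = 7, c_7 = 9.5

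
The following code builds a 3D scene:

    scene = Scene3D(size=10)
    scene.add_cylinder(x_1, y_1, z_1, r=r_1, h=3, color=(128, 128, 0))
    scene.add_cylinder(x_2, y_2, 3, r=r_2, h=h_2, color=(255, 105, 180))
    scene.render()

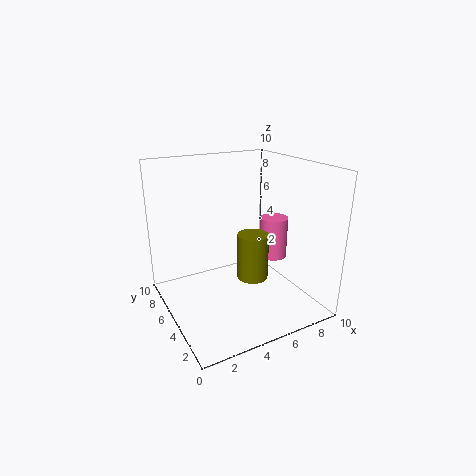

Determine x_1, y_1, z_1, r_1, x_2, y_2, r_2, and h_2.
x_1 = 5, y_1 = 3, z_1 = 3, r_1 = 1, x_2 = 8, y_2 = 5, r_2 = 1, h_2 = 3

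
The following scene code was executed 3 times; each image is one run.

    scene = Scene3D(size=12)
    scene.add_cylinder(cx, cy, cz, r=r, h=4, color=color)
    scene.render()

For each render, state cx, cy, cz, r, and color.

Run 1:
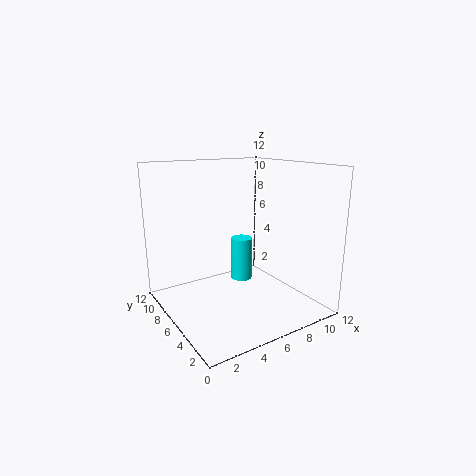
cx = 8
cy = 8.5
cz = 1
r = 1
color = 'cyan'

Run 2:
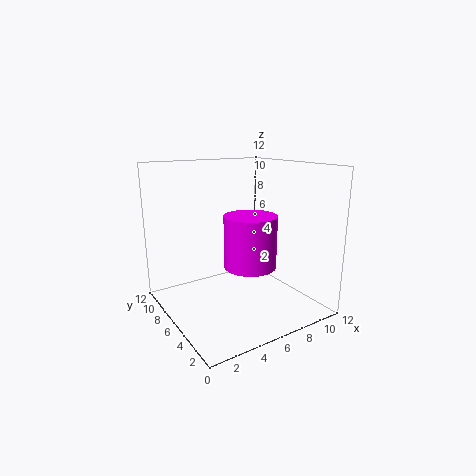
cx = 5.5
cy = 3.5
cz = 4.5
r = 2
color = 'magenta'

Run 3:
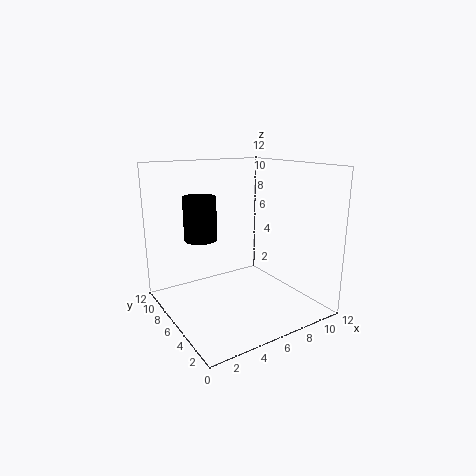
cx = 4.5
cy = 10
cz = 5
r = 1.5
color = 'black'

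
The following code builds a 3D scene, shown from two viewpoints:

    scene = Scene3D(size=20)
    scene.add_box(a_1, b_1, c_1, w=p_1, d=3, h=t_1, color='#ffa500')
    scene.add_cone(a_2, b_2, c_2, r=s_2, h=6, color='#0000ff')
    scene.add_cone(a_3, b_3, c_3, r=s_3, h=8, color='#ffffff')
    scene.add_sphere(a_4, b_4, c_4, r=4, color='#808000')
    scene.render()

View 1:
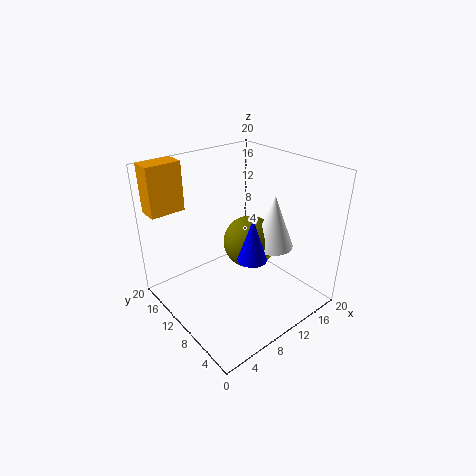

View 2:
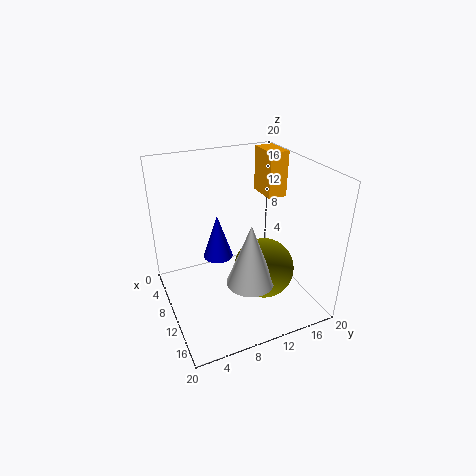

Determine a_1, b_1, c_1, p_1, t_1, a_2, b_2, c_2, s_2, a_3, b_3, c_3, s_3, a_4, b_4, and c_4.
a_1 = 1, b_1 = 17, c_1 = 13, p_1 = 5, t_1 = 7, a_2 = 10, b_2 = 7, c_2 = 8, s_2 = 2, a_3 = 16, b_3 = 9, c_3 = 7, s_3 = 3, a_4 = 14, b_4 = 12, c_4 = 7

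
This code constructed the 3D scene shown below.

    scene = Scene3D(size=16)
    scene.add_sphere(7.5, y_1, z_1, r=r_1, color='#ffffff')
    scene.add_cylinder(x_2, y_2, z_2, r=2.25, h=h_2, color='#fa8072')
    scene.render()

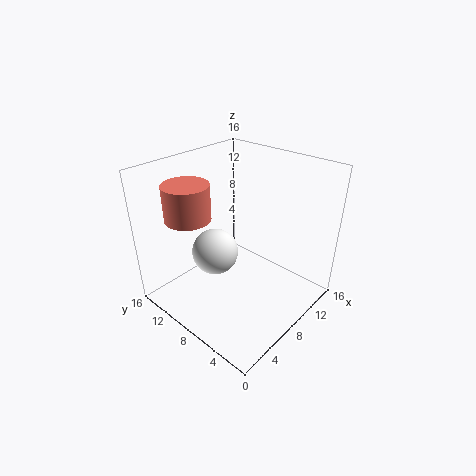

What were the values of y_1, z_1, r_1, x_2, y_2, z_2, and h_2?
y_1 = 11.25, z_1 = 5, r_1 = 2.75, x_2 = 2.5, y_2 = 9.5, z_2 = 12, h_2 = 3.5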